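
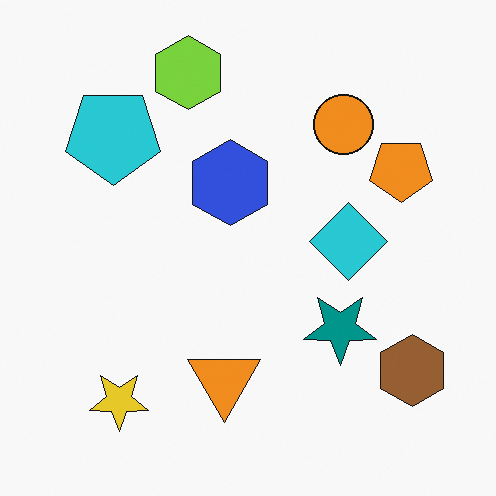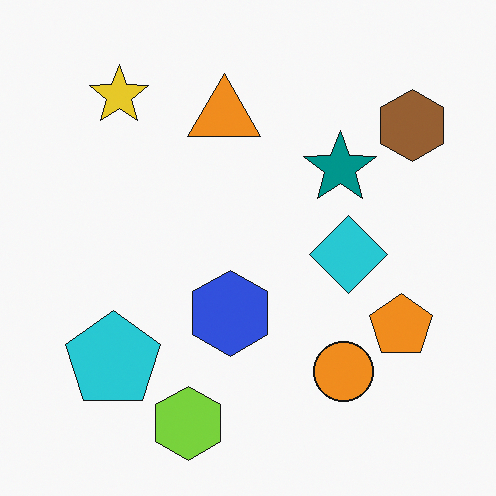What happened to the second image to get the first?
Flipped vertically (top ↔ bottom).

The lime hexagon is in the bottom of the second image and the top of the first — shapes on opposite sides of the horizontal midline have swapped in a mirror flip.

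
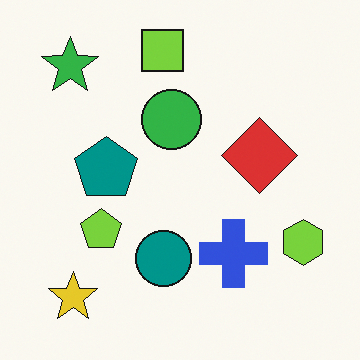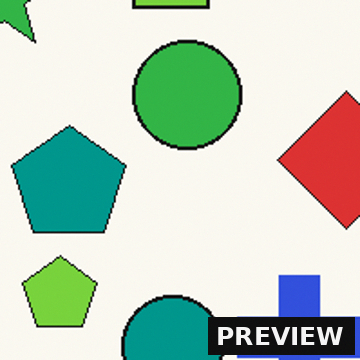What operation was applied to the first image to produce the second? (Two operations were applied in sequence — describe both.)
It was cropped to a noticeably smaller region and rescaled, then watermarked with the text "PREVIEW" in the lower-right corner.

The visible shapes are larger and the field of view is narrower; shapes near the original edges may be partly or wholly outside the frame — a crop-and-rescale. A dark label reading "PREVIEW" appears in the lower-right corner.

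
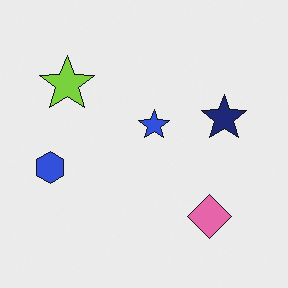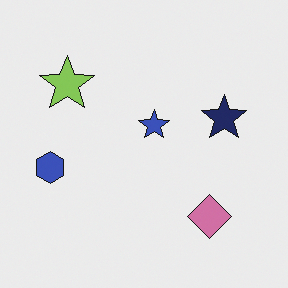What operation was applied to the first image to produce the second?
The image was slightly desaturated.

All colors are more muted and greyish — a global saturation change.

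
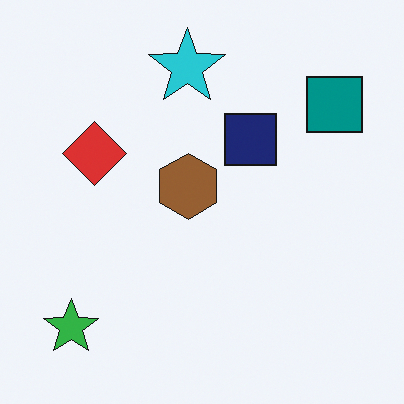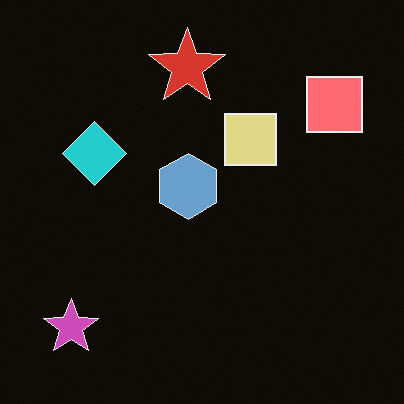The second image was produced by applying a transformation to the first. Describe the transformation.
This is the original image color-inverted (negative).

The light background has become dark and every shape's color is its complement — a photographic negative.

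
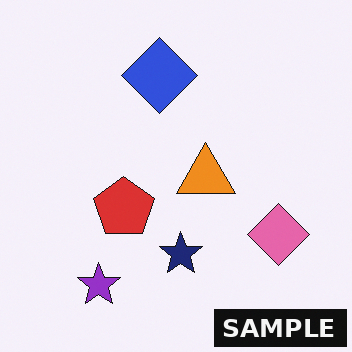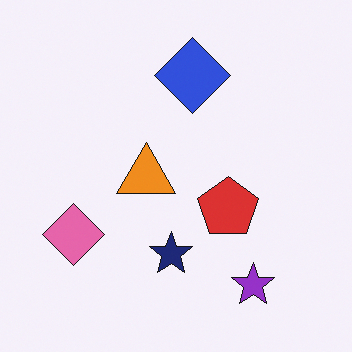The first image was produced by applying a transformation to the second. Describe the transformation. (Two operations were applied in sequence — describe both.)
The transformation is: flipped horizontally (left ↔ right), then watermarked with the text "SAMPLE" in the lower-right corner.

The pink diamond is in the left of the second image and the right of the first — shapes on opposite sides of the vertical midline have swapped in a mirror flip. A dark label reading "SAMPLE" appears in the lower-right corner.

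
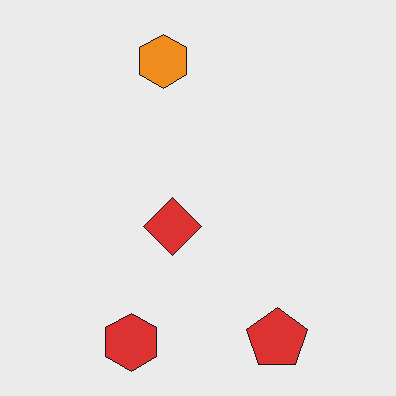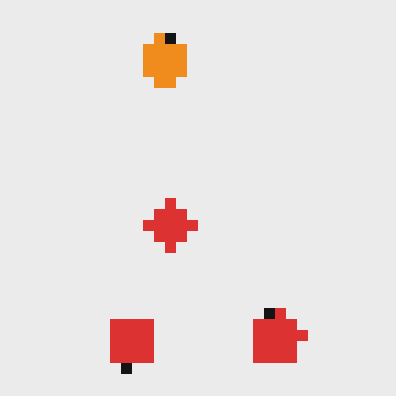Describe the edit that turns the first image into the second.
Heavily pixelated into large blocks.

Shapes are reduced to large square blocks; fine edges and outlines are lost — a downscale-then-upscale (mosaic) effect.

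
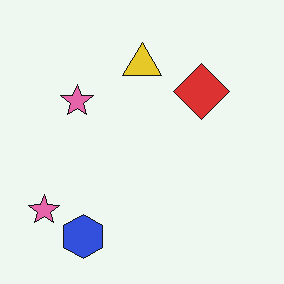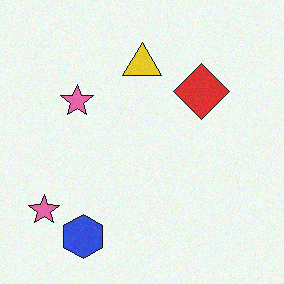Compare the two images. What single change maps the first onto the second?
This is the original image degraded with light additive noise.

Random speckle covers the whole image, including the flat background.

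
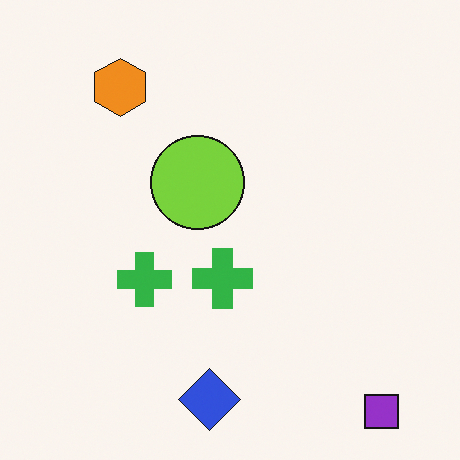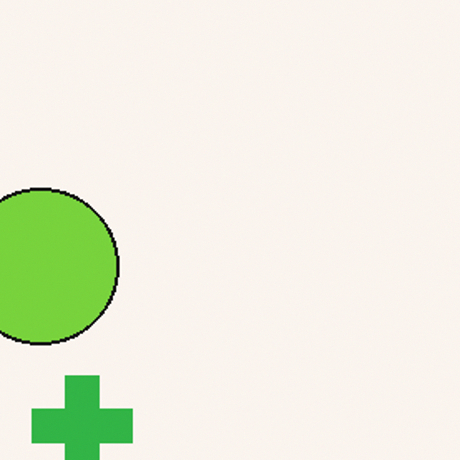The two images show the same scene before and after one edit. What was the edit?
The transformation is: cropped tightly and scaled back up.

The visible shapes are larger and the field of view is narrower; shapes near the original edges may be partly or wholly outside the frame — a crop-and-rescale.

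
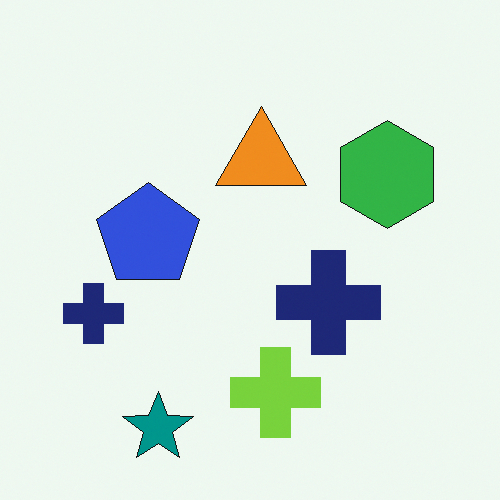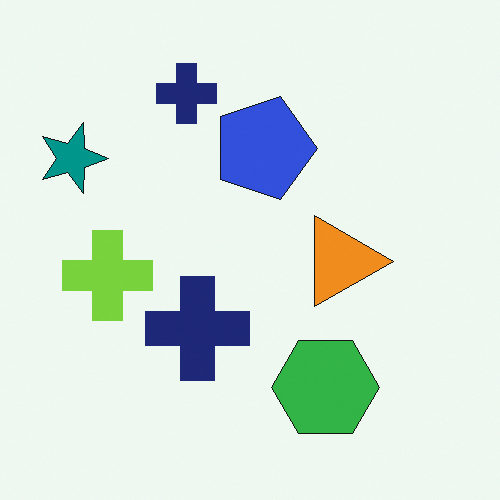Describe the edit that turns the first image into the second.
It was rotated 90° clockwise.

The teal star sits in the bottom-left of the first image and the top-left of the second — consistent with a whole-image 90° clockwise rotation.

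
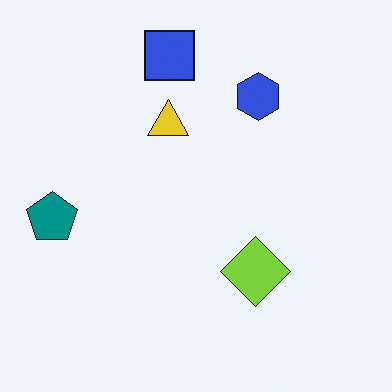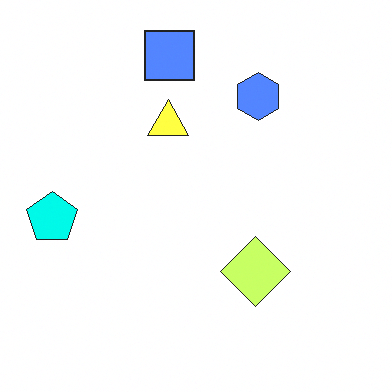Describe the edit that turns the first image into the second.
The second image is the first brightened a lot.

Every pixel — background and shapes alike — is uniformly brightened.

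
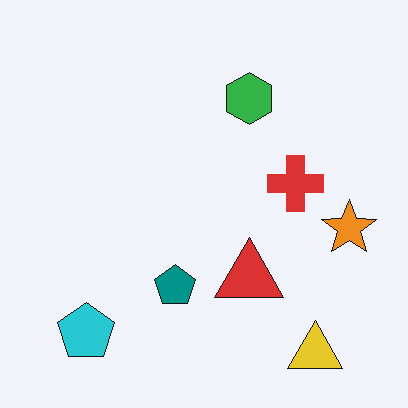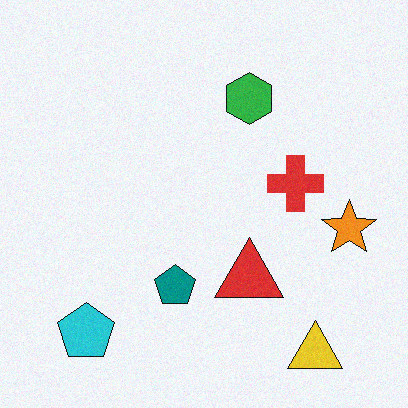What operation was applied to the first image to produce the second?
The second image is the first degraded with light additive noise.

Random speckle covers the whole image, including the flat background.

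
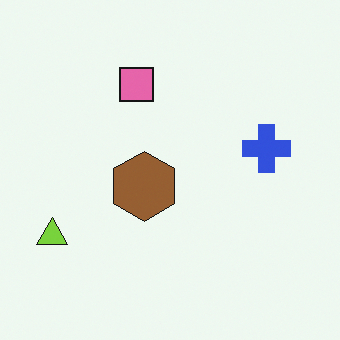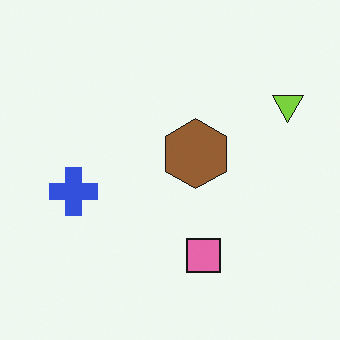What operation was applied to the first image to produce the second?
It was rotated 180°.

The lime triangle sits in the bottom-left of the first image and the top-right of the second — consistent with a whole-image 180° rotation.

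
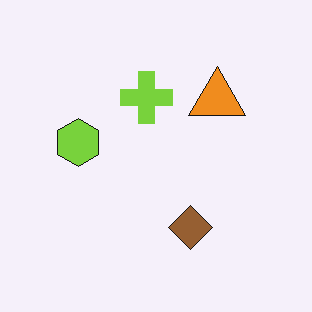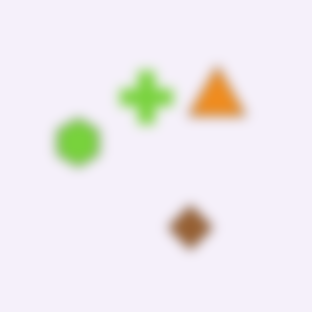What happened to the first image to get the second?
The image was strongly gaussian-blurred.

Shape edges and outlines are uniformly softened across the whole image.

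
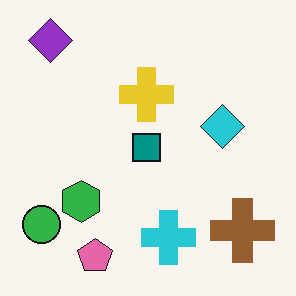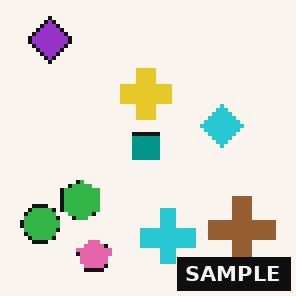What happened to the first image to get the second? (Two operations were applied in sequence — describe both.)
The image was lightly pixelated (a mild mosaic effect), then watermarked with the text "SAMPLE" in the lower-right corner.

Shapes are reduced to large square blocks; fine edges and outlines are lost — a downscale-then-upscale (mosaic) effect. A dark label reading "SAMPLE" appears in the lower-right corner.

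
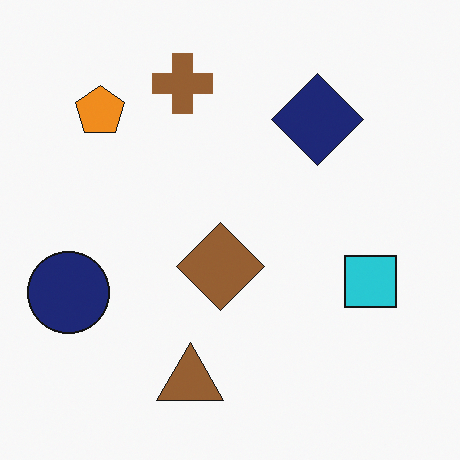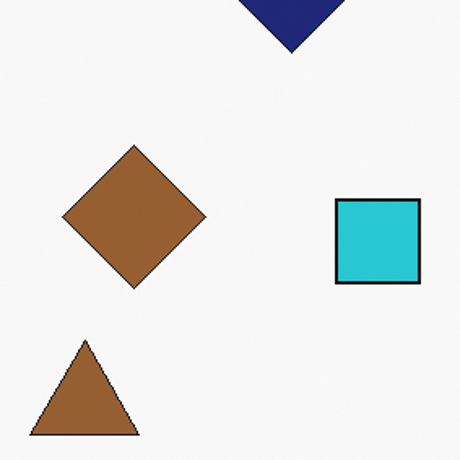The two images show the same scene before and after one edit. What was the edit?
The second image is the first cropped tightly and scaled back up.

The visible shapes are larger and the field of view is narrower; shapes near the original edges may be partly or wholly outside the frame — a crop-and-rescale.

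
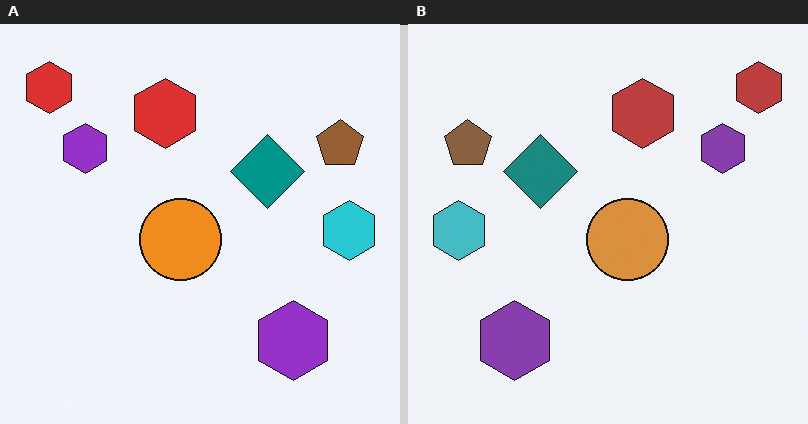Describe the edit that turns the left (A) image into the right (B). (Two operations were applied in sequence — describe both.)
This is the original image flipped horizontally (left ↔ right), then slightly desaturated.

The cyan hexagon is in the right of the left (A) image and the left of the right (B) — shapes on opposite sides of the vertical midline have swapped in a mirror flip. All colors are more muted and greyish — a global saturation change.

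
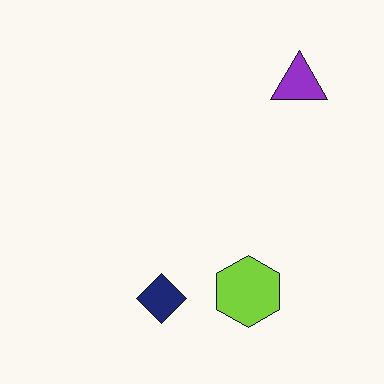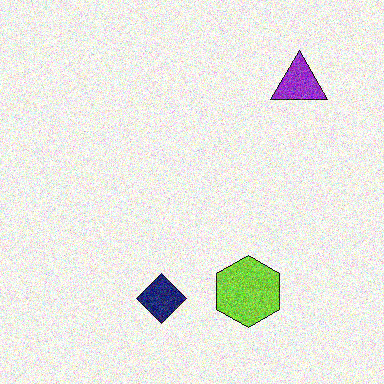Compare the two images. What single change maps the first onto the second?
The second image is the first degraded with a thick layer of grain.

Random speckle covers the whole image, including the flat background.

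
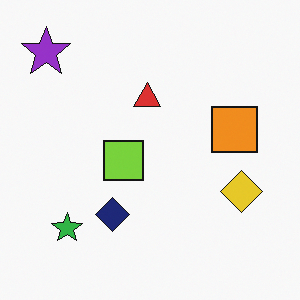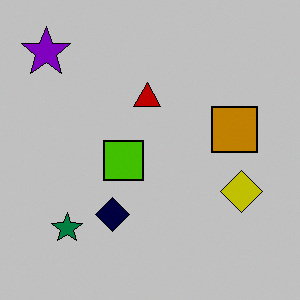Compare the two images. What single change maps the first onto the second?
Aggressively posterized.

Each flat color has snapped to a coarser quantized level — most visibly, the near-white background has dropped to a flat grey.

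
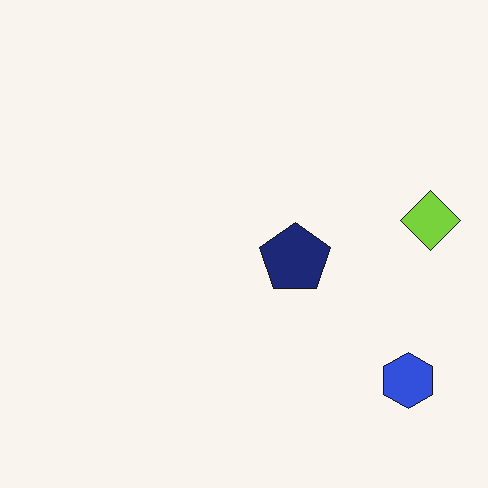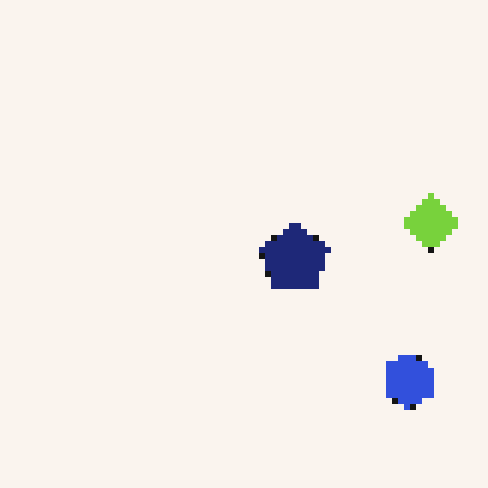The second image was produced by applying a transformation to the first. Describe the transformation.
This is the original image moderately pixelated.

Shapes are reduced to large square blocks; fine edges and outlines are lost — a downscale-then-upscale (mosaic) effect.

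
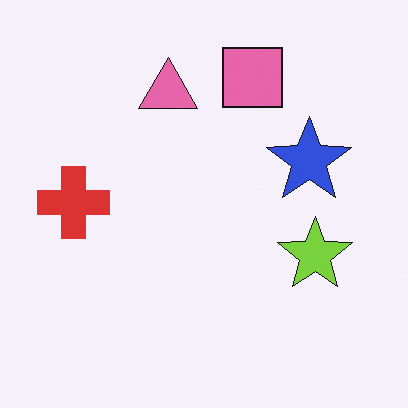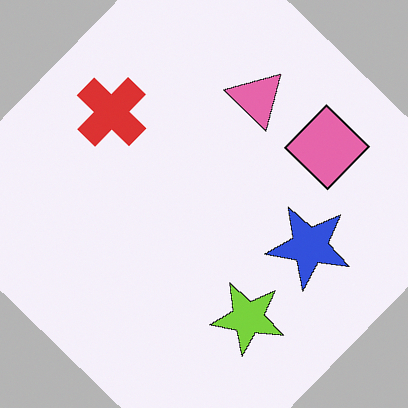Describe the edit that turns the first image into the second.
This is the original image rotated clockwise by a large amount — several tens of degrees.

Every shape is tilted by the same angle and the image corners show triangular fill wedges — a whole-image rotation by a non-right angle.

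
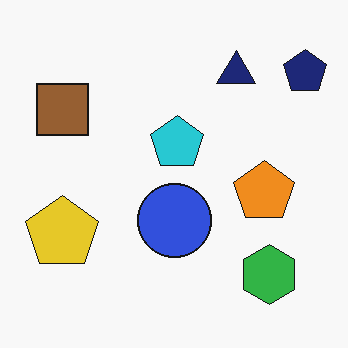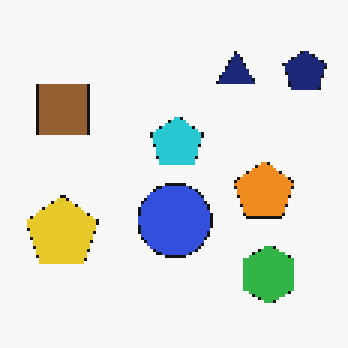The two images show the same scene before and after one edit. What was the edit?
The second image is the first mildly pixelated.

Shapes are reduced to large square blocks; fine edges and outlines are lost — a downscale-then-upscale (mosaic) effect.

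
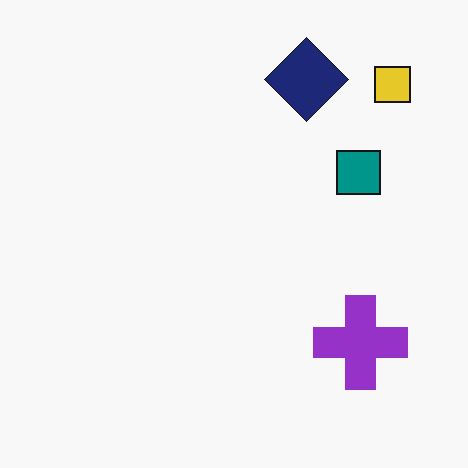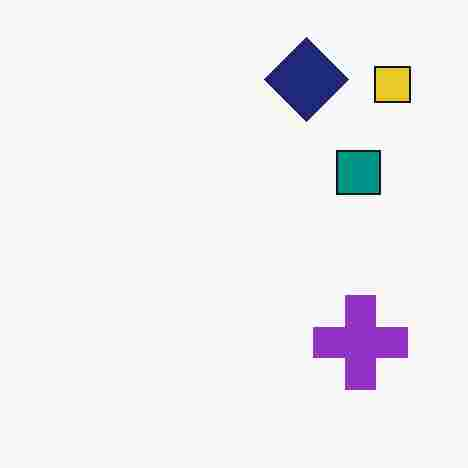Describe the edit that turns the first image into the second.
The transformation is: degraded with heavy JPEG compression.

Blocky 8×8 compression artifacts appear around shape edges and the flat background shows ringing — characteristic JPEG degradation.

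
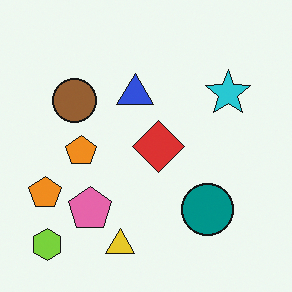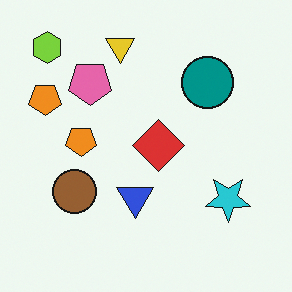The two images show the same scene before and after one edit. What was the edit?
This is the original image flipped vertically (top ↔ bottom).

The yellow triangle is in the bottom of the first image and the top of the second — shapes on opposite sides of the horizontal midline have swapped in a mirror flip.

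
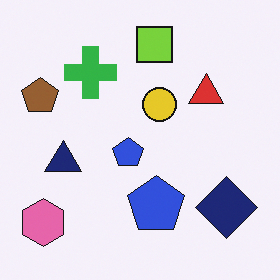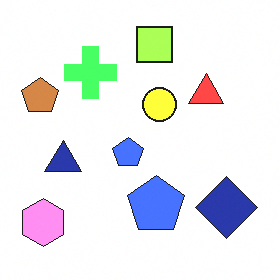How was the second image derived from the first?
The second image is the first noticeably brightened.

Every pixel — background and shapes alike — is uniformly brightened.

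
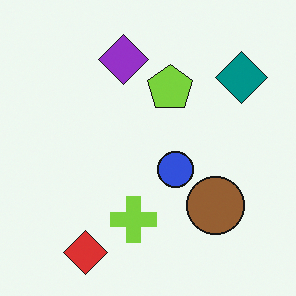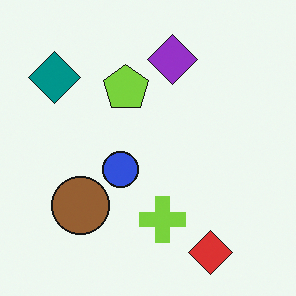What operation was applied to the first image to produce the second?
The transformation is: flipped horizontally (left ↔ right).

The teal diamond is in the top-right of the first image and the top-left of the second — shapes on opposite sides of the vertical midline have swapped in a mirror flip.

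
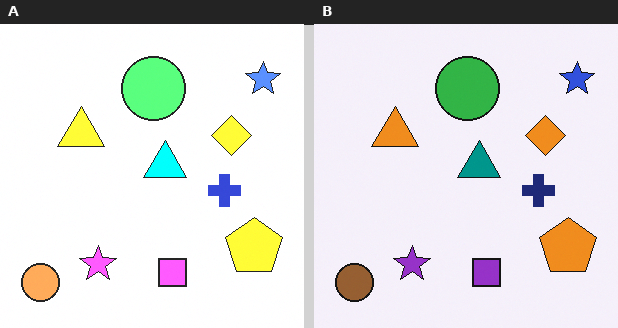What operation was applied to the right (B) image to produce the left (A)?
The left (A) image is the right (B) brightened a lot.

Every pixel — background and shapes alike — is uniformly brightened.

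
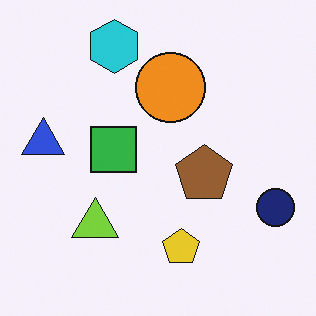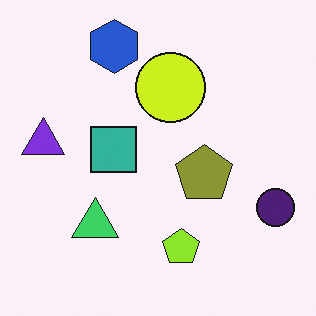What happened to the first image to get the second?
The image was hue-shifted by a small amount.

Every shape's color has rotated by the same amount around the hue wheel — a uniform hue shift.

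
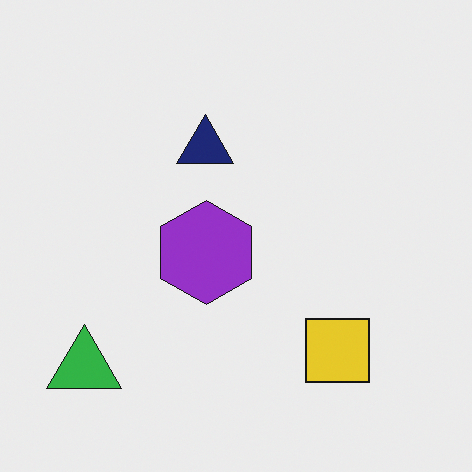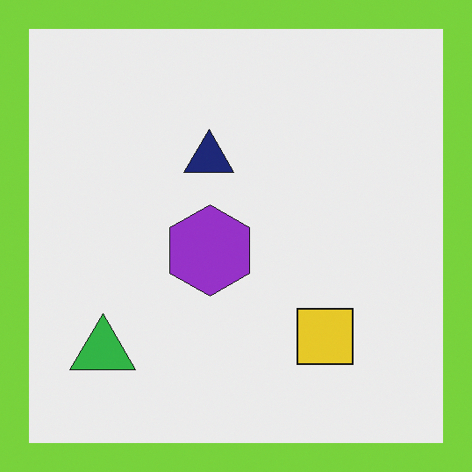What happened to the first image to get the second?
This is the original image framed with a lime border.

A solid lime frame runs around the edge of the second image, with the content slightly shrunk inside it.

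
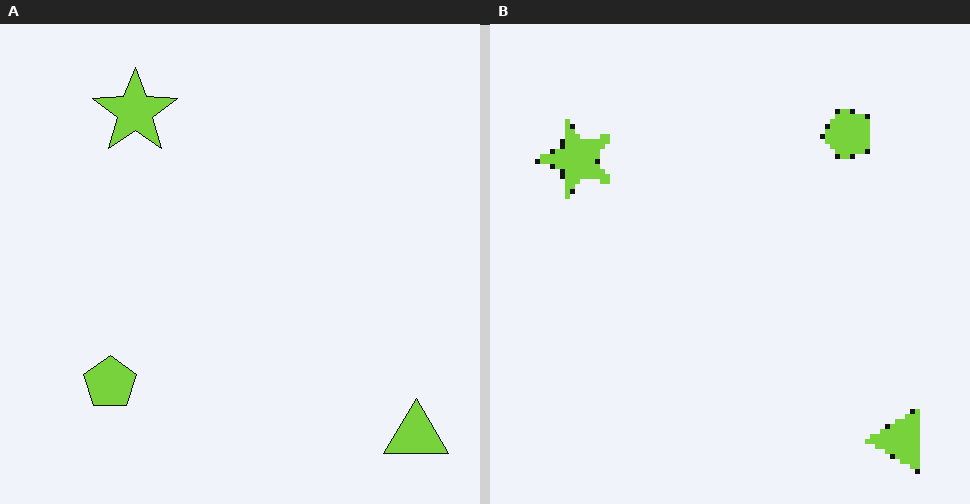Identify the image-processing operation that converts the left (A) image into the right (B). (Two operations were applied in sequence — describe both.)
This is the original image lightly pixelated (a mild mosaic effect), then transposed (reflected across the top-left ↔ bottom-right diagonal).

Shapes are reduced to large square blocks; fine edges and outlines are lost — a downscale-then-upscale (mosaic) effect. Shapes have swapped their row and column positions — what was in the top-right is now in the bottom-left — a diagonal reflection.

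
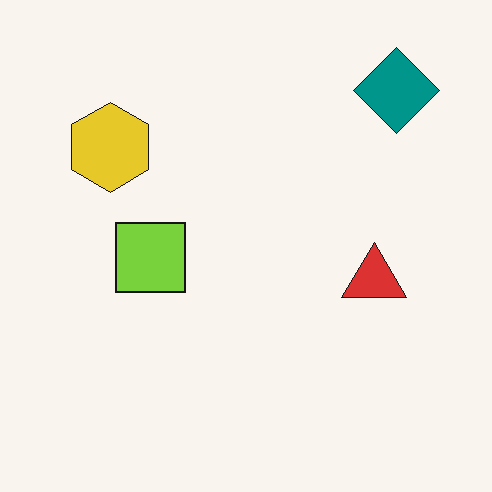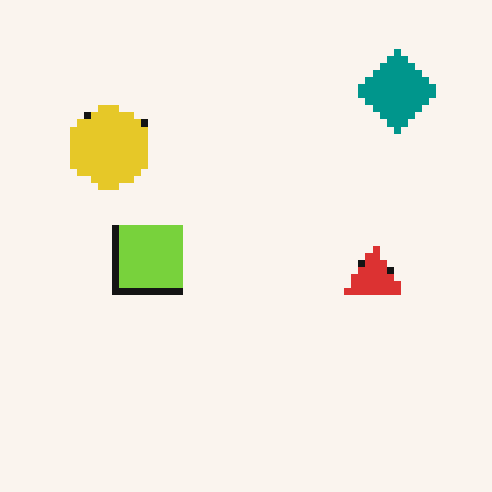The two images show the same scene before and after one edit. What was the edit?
Moderately pixelated.

Shapes are reduced to large square blocks; fine edges and outlines are lost — a downscale-then-upscale (mosaic) effect.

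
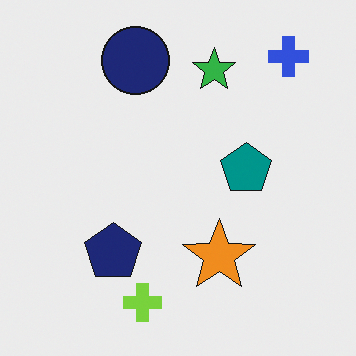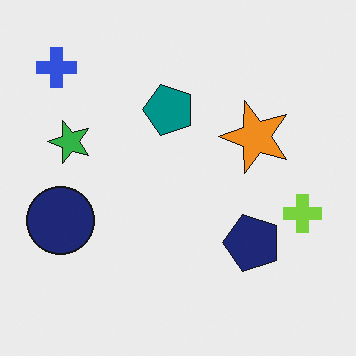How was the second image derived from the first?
The image was rotated 90° counter-clockwise.

The blue cross sits in the top-right of the first image and the top-left of the second — consistent with a whole-image 90° counter-clockwise rotation.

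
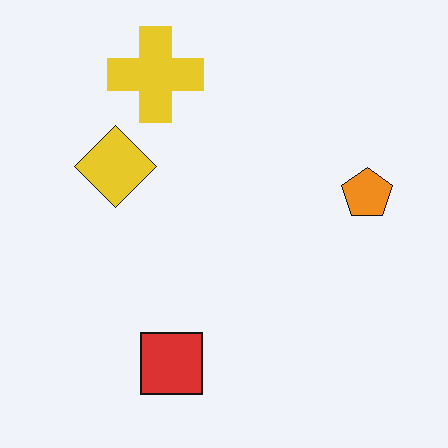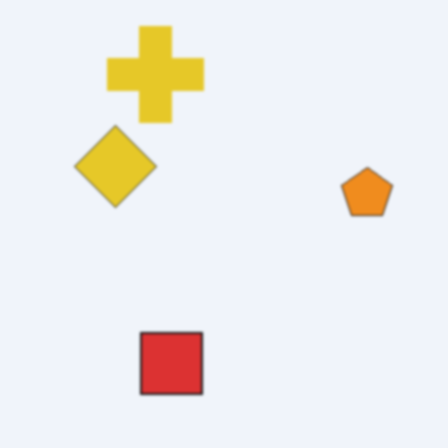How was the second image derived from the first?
The image was slightly softened.

Shape edges and outlines are uniformly softened across the whole image.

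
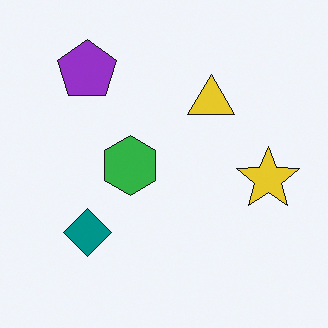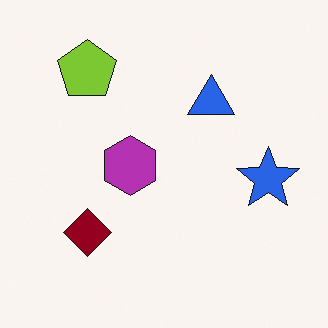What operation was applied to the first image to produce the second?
The transformation is: hue-shifted through roughly half the color wheel.

Every shape's color has rotated by the same amount around the hue wheel — a uniform hue shift.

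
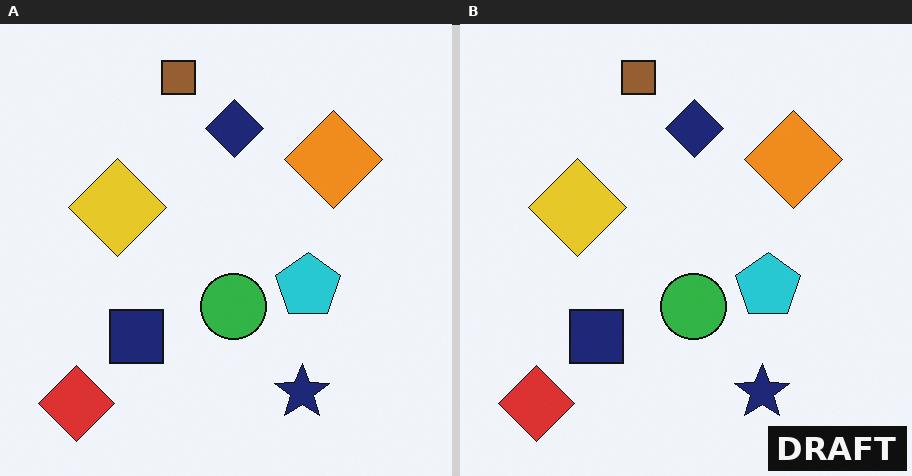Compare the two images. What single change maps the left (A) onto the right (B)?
The transformation is: watermarked with the text "DRAFT" in the lower-right corner.

A dark label reading "DRAFT" appears in the lower-right corner.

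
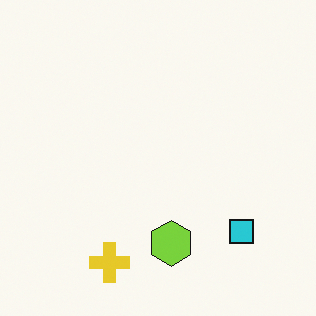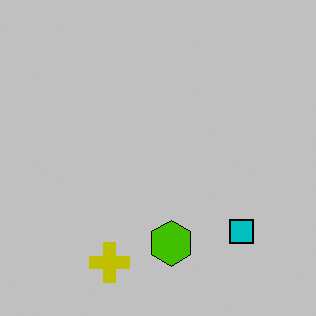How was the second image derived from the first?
This is the original image aggressively posterized.

Each flat color has snapped to a coarser quantized level — most visibly, the near-white background has dropped to a flat grey.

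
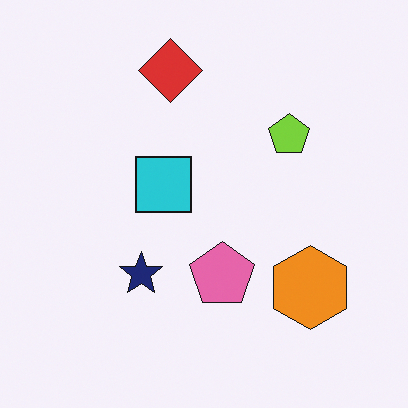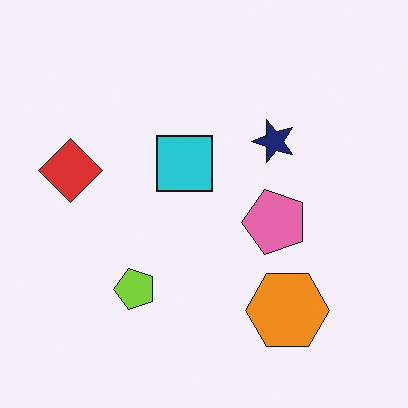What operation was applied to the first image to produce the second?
The transformation is: transposed (reflected across the top-left ↔ bottom-right diagonal).

Shapes have swapped their row and column positions — what was in the top-right is now in the bottom-left — a diagonal reflection.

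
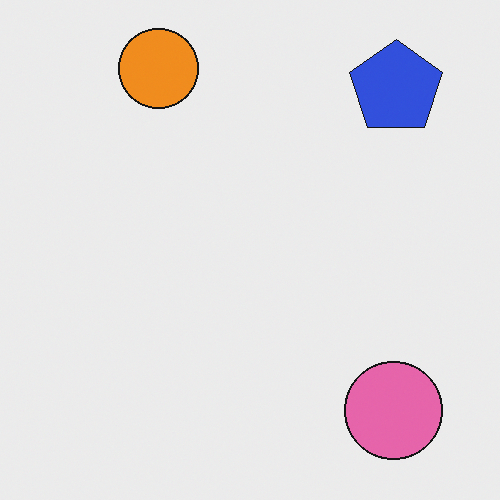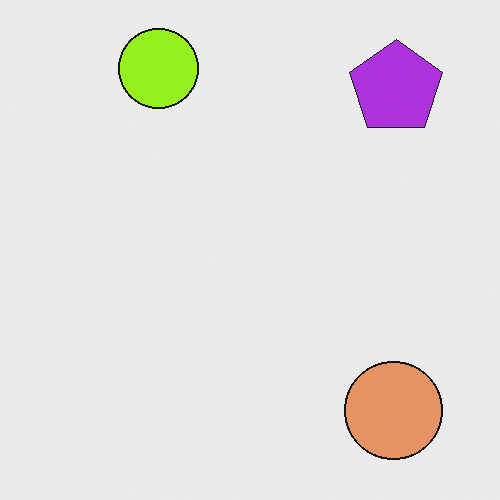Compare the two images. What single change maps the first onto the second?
The transformation is: hue-shifted slightly.

Every shape's color has rotated by the same amount around the hue wheel — a uniform hue shift.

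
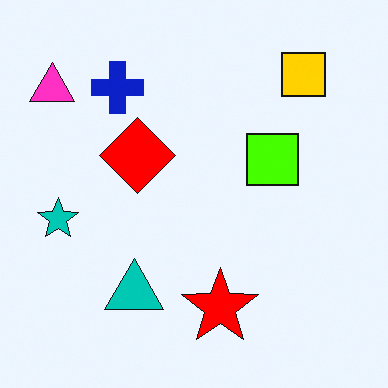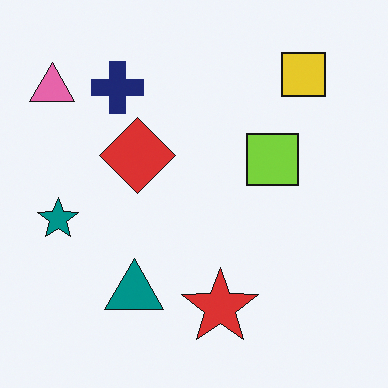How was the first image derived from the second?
The first image is the second heavily oversaturated.

All colors are more vivid — a global saturation change.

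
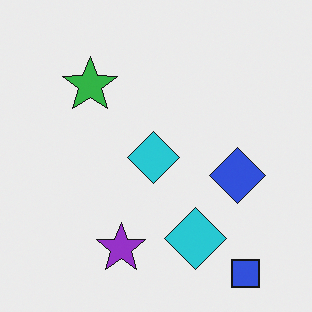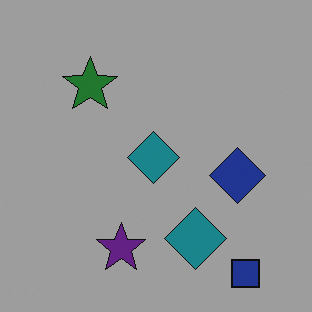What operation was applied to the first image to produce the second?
The image was noticeably darkened.

Every pixel — background and shapes alike — is uniformly darkened.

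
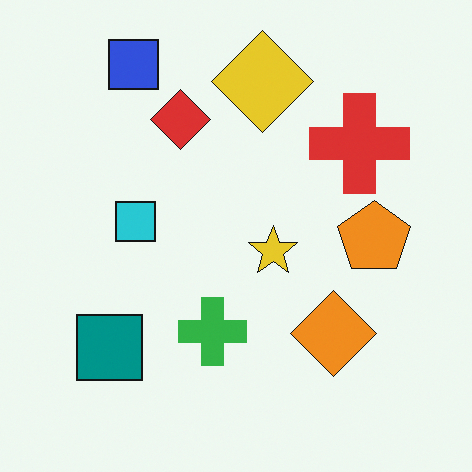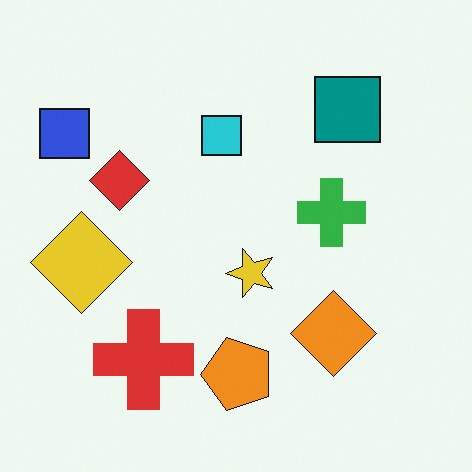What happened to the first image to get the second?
The image was transposed (reflected across the top-left ↔ bottom-right diagonal).

Shapes have swapped their row and column positions — what was in the top-right is now in the bottom-left — a diagonal reflection.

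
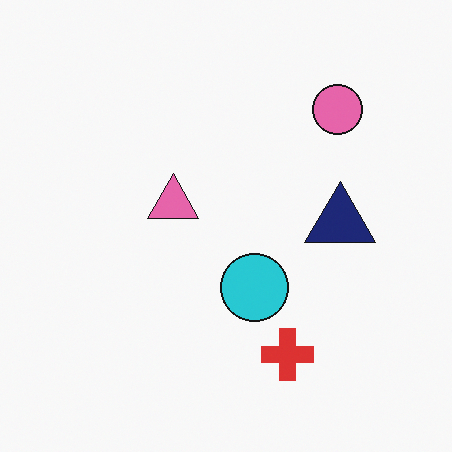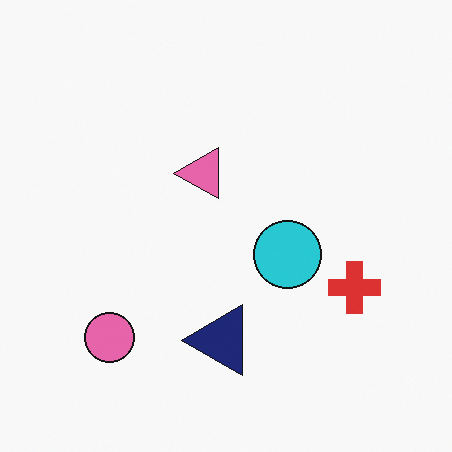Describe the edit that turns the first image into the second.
Transposed (reflected across the top-left ↔ bottom-right diagonal).

Shapes have swapped their row and column positions — what was in the top-right is now in the bottom-left — a diagonal reflection.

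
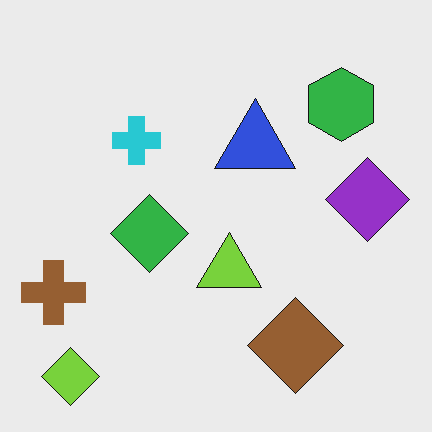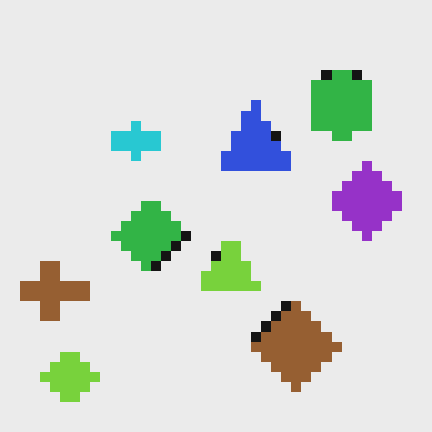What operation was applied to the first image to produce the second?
The second image is the first heavily pixelated into large blocks.

Shapes are reduced to large square blocks; fine edges and outlines are lost — a downscale-then-upscale (mosaic) effect.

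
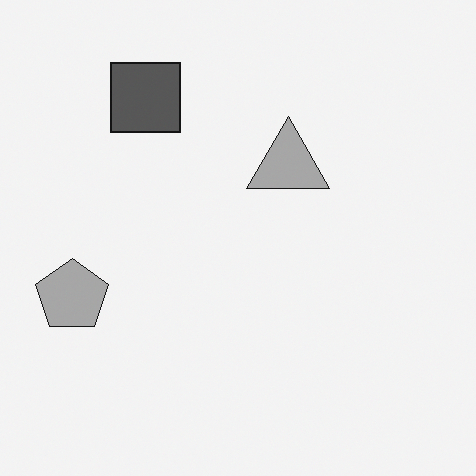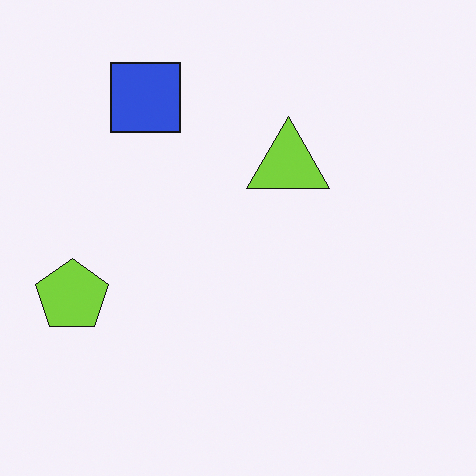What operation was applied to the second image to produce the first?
Converted to grayscale.

All color is removed — every shape is now a shade of grey.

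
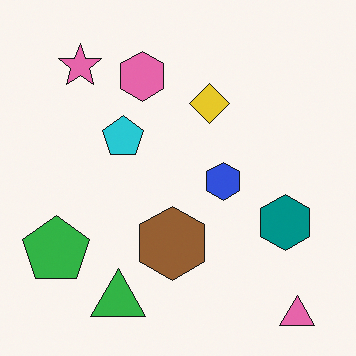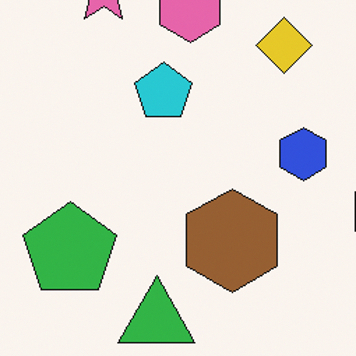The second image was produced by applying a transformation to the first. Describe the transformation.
The second image is the first cropped to a modestly smaller region and rescaled.

The visible shapes are larger and the field of view is narrower; shapes near the original edges may be partly or wholly outside the frame — a crop-and-rescale.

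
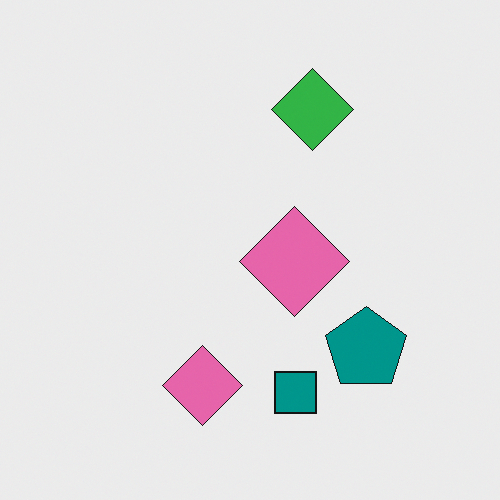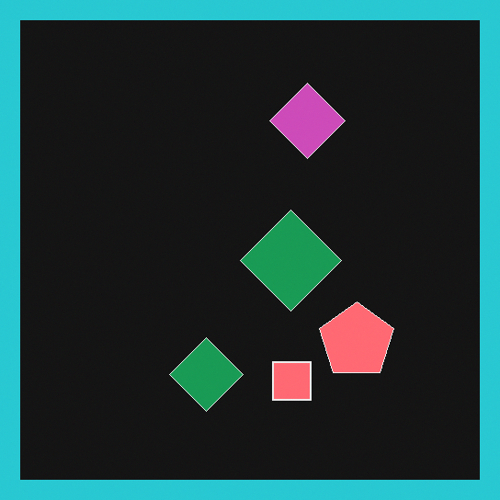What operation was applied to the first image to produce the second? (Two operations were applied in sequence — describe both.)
It was color-inverted (negative), then framed with a cyan border.

The light background has become dark and every shape's color is its complement — a photographic negative. A solid cyan frame runs around the edge of the second image, with the content slightly shrunk inside it.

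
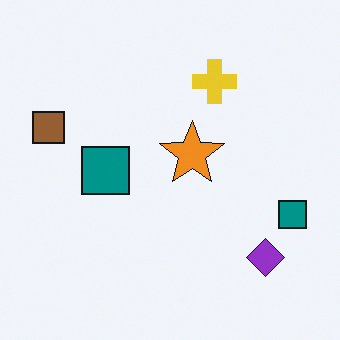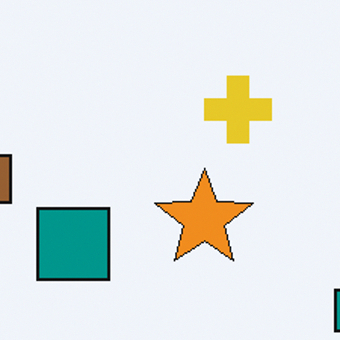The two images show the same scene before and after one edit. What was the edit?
The second image is the first cropped slightly and scaled back up.

The visible shapes are larger and the field of view is narrower; shapes near the original edges may be partly or wholly outside the frame — a crop-and-rescale.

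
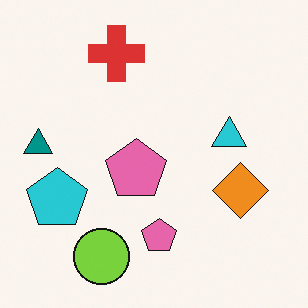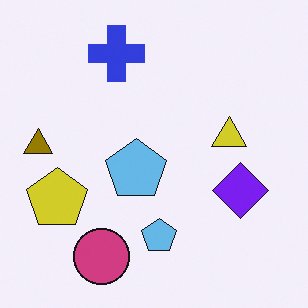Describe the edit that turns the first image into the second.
It was hue-shifted by a large amount.

Every shape's color has rotated by the same amount around the hue wheel — a uniform hue shift.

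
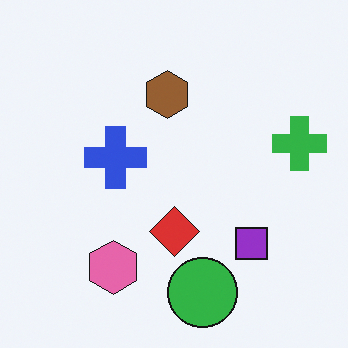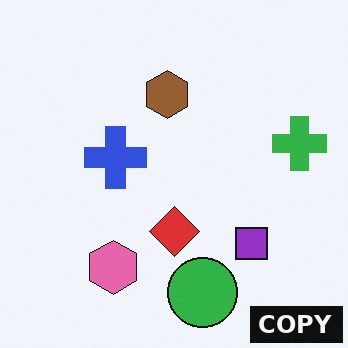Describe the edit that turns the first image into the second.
The image was watermarked with the text "COPY" in the lower-right corner.

A dark label reading "COPY" appears in the lower-right corner.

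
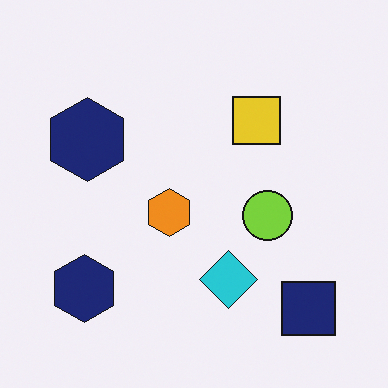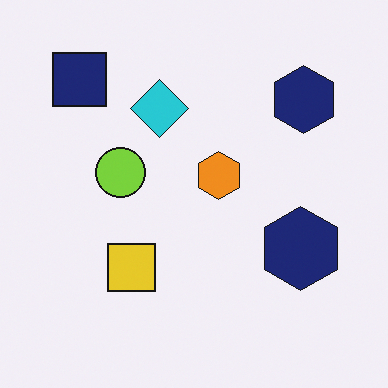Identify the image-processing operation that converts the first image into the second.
The transformation is: rotated 180°.

The navy square sits in the bottom-right of the first image and the top-left of the second — consistent with a whole-image 180° rotation.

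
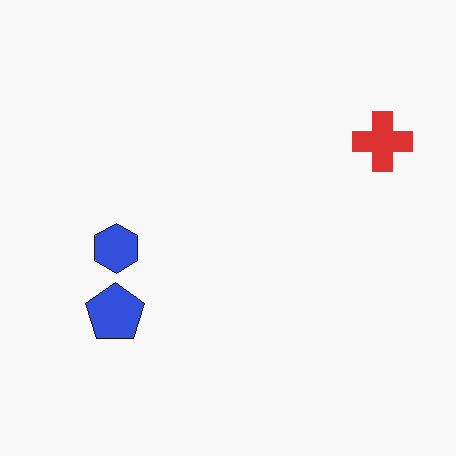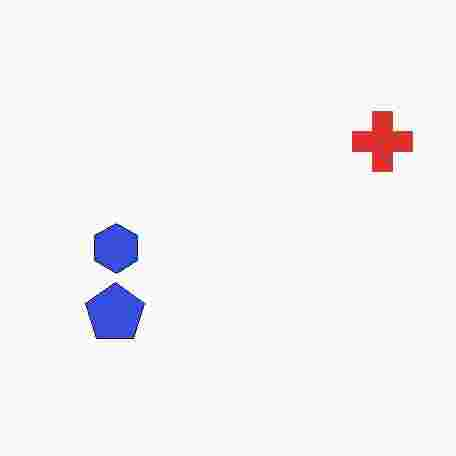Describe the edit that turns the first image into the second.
This is the original image heavily JPEG-compressed with obvious blocking artifacts.

Blocky 8×8 compression artifacts appear around shape edges and the flat background shows ringing — characteristic JPEG degradation.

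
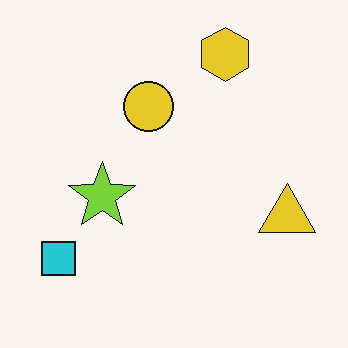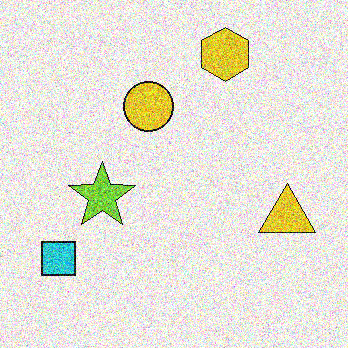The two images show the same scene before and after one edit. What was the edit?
The image was degraded with heavy additive noise.

Random speckle covers the whole image, including the flat background.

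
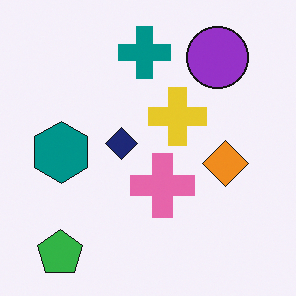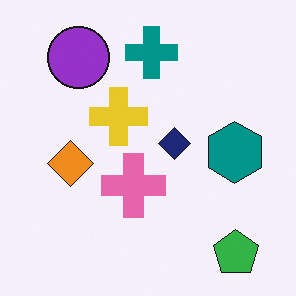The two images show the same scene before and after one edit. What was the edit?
The transformation is: flipped horizontally (left ↔ right).

The green pentagon is in the bottom-left of the first image and the bottom-right of the second — shapes on opposite sides of the vertical midline have swapped in a mirror flip.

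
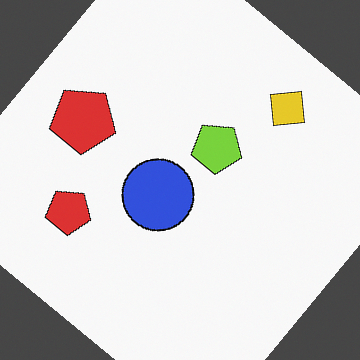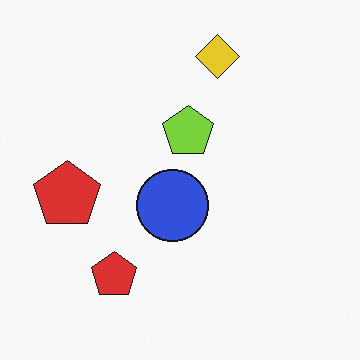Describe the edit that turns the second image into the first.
The first image is the second rotated clockwise by a large amount — several tens of degrees.

Every shape is tilted by the same angle and the image corners show triangular fill wedges — a whole-image rotation by a non-right angle.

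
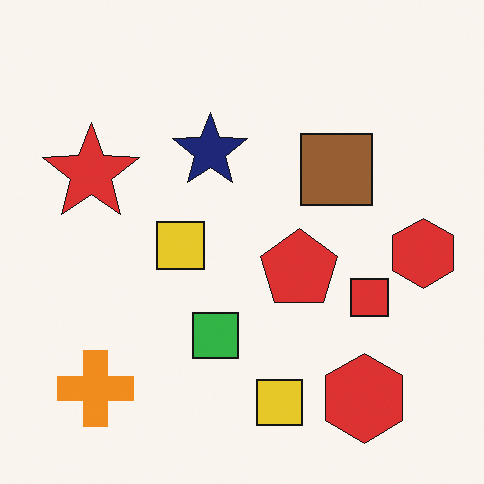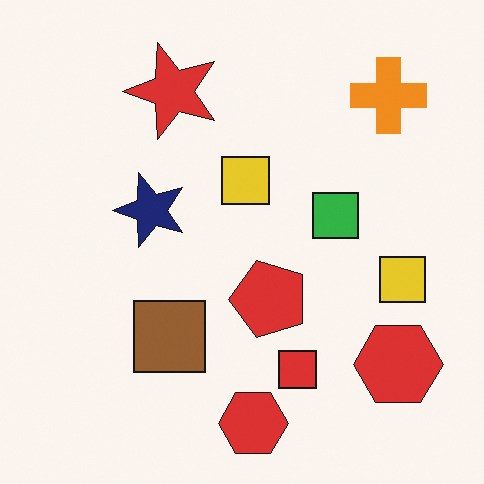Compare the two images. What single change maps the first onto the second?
Transposed (reflected across the top-left ↔ bottom-right diagonal).

Shapes have swapped their row and column positions — what was in the top-right is now in the bottom-left — a diagonal reflection.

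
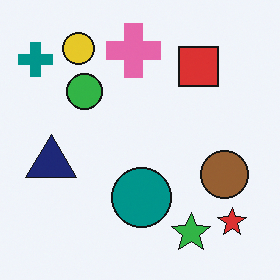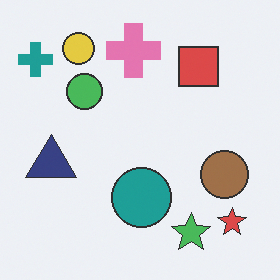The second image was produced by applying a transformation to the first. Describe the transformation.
Given slightly reduced contrast.

Tones are pushed toward mid-grey across the whole image — a global contrast change.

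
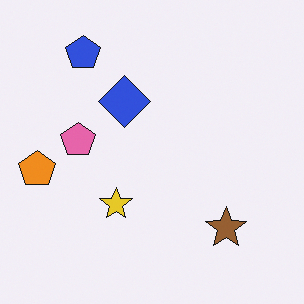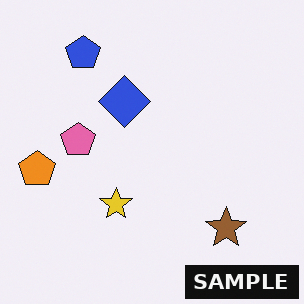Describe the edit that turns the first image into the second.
Watermarked with the text "SAMPLE" in the lower-right corner.

A dark label reading "SAMPLE" appears in the lower-right corner.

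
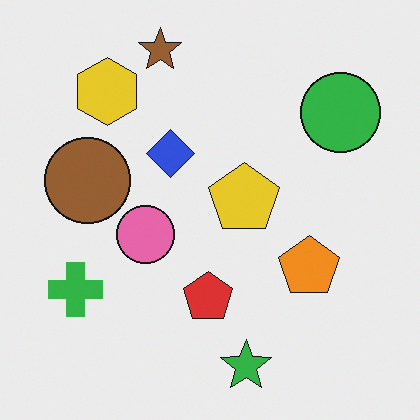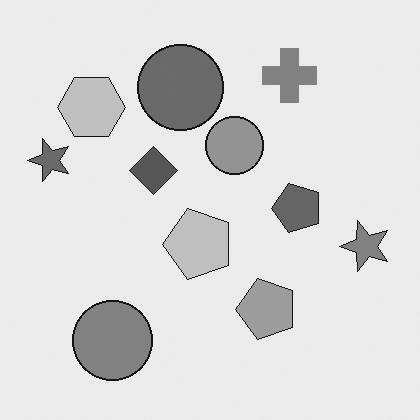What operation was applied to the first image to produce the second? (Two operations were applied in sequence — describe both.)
The transformation is: converted to grayscale, then transposed (reflected across the top-left ↔ bottom-right diagonal).

All color is removed — every shape is now a shade of grey. Shapes have swapped their row and column positions — what was in the top-right is now in the bottom-left — a diagonal reflection.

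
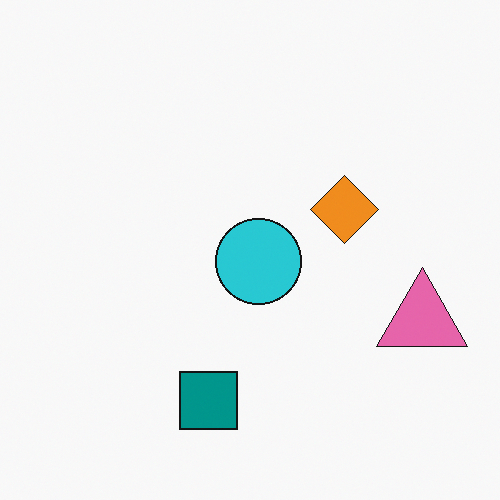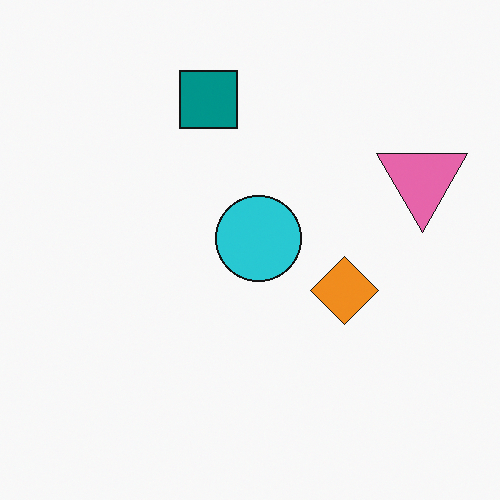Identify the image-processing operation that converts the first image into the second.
The transformation is: flipped vertically (top ↔ bottom).

The teal square is in the bottom of the first image and the top of the second — shapes on opposite sides of the horizontal midline have swapped in a mirror flip.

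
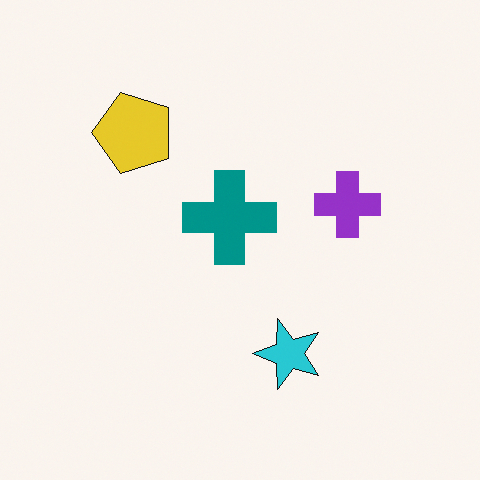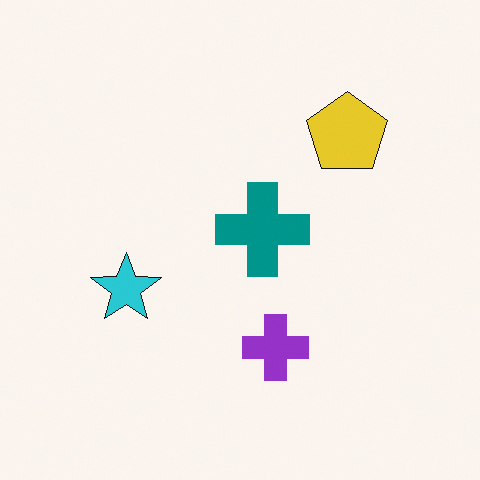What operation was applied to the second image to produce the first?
This is the original image rotated 90° counter-clockwise.

The yellow pentagon sits in the top-right of the second image and the top-left of the first — consistent with a whole-image 90° counter-clockwise rotation.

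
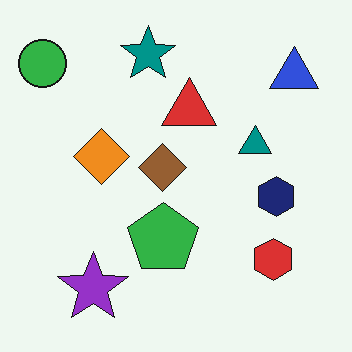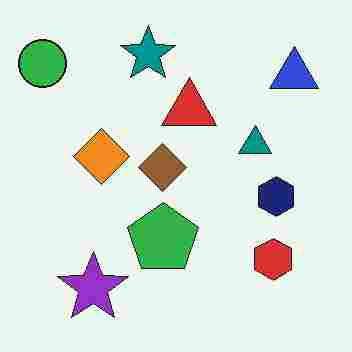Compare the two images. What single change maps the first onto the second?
This is the original image heavily JPEG-compressed with obvious blocking artifacts.

Blocky 8×8 compression artifacts appear around shape edges and the flat background shows ringing — characteristic JPEG degradation.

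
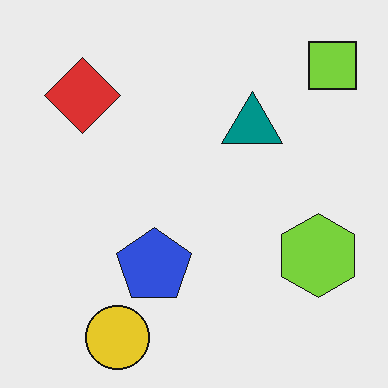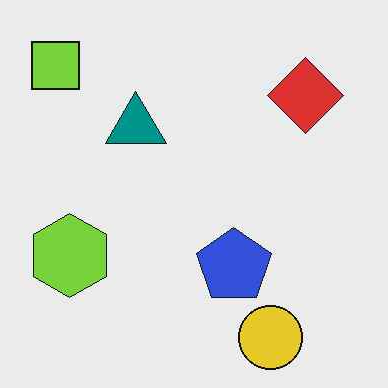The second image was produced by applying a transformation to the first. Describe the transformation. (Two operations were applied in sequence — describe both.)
The second image is the first JPEG-compressed with visible artifacts, then flipped horizontally (left ↔ right).

Blocky 8×8 compression artifacts appear around shape edges and the flat background shows ringing — characteristic JPEG degradation. The lime square is in the top-right of the first image and the top-left of the second — shapes on opposite sides of the vertical midline have swapped in a mirror flip.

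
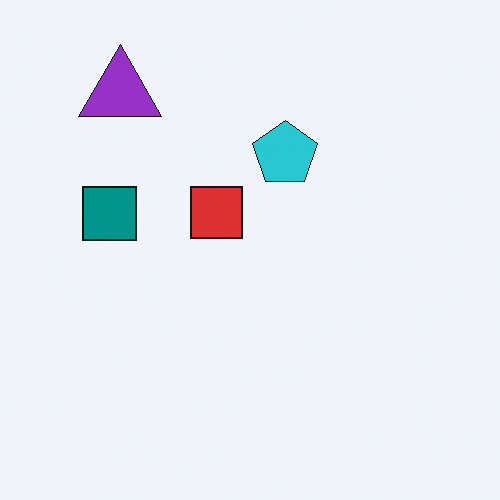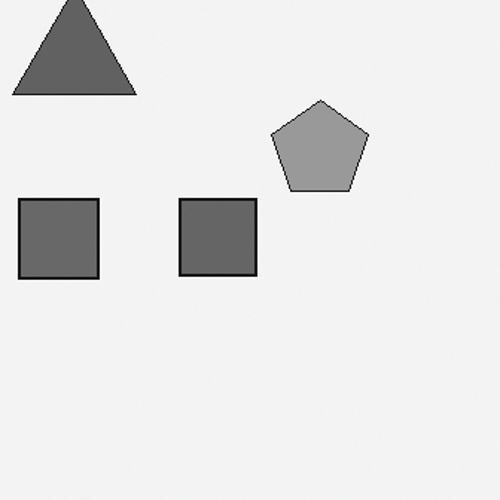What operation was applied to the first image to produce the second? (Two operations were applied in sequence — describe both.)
The second image is the first converted to grayscale, then cropped slightly and scaled back up.

All color is removed — every shape is now a shade of grey. The visible shapes are larger and the field of view is narrower; shapes near the original edges may be partly or wholly outside the frame — a crop-and-rescale.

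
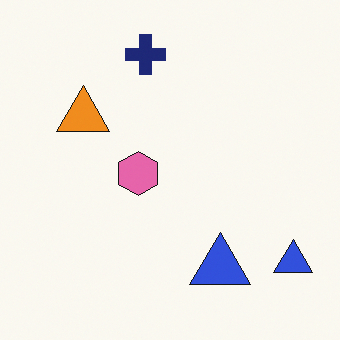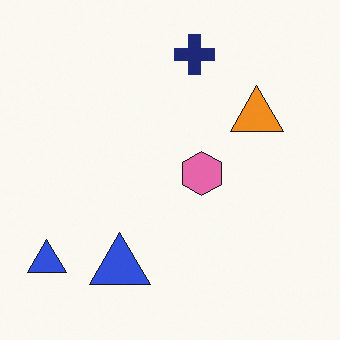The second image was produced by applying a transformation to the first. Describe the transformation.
The image was flipped horizontally (left ↔ right).

The orange triangle is in the left of the first image and the right of the second — shapes on opposite sides of the vertical midline have swapped in a mirror flip.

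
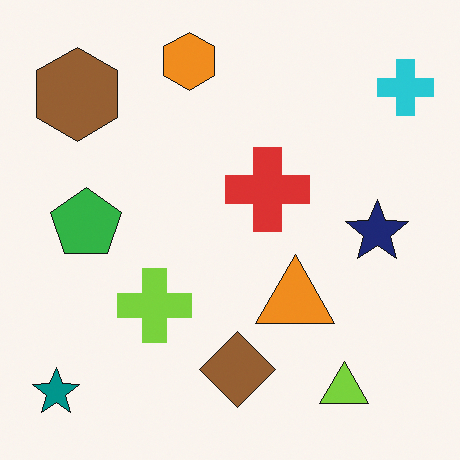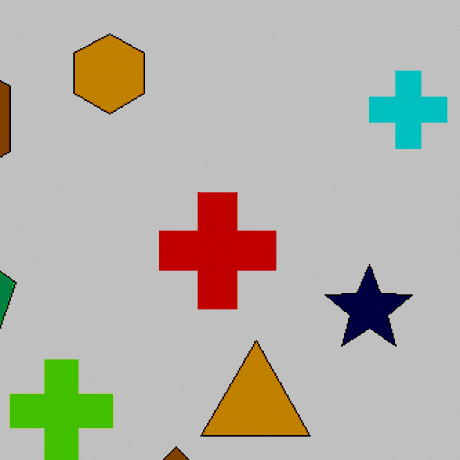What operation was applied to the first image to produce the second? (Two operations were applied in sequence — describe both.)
The transformation is: cropped slightly and scaled back up, then heavily posterized to just a handful of flat colors.

The visible shapes are larger and the field of view is narrower; shapes near the original edges may be partly or wholly outside the frame — a crop-and-rescale. Each flat color has snapped to a coarser quantized level — most visibly, the near-white background has dropped to a flat grey.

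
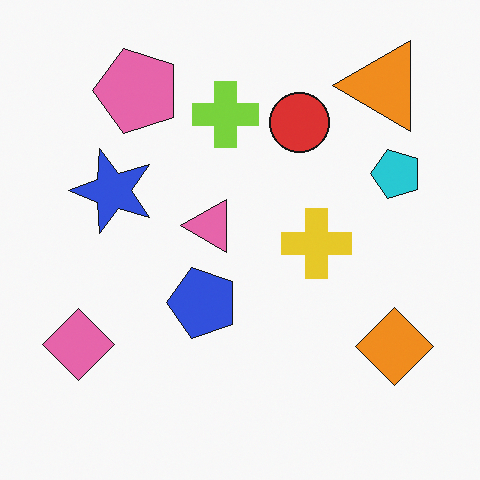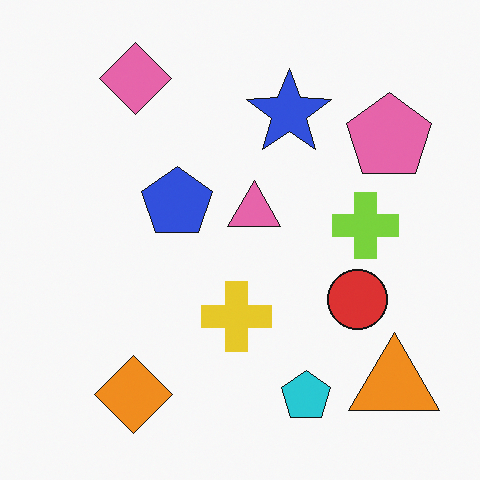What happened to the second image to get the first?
It was rotated 90° counter-clockwise.

The orange triangle sits in the bottom-right of the second image and the top-right of the first — consistent with a whole-image 90° counter-clockwise rotation.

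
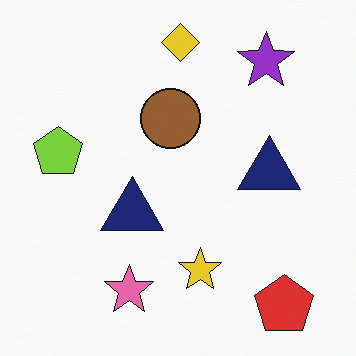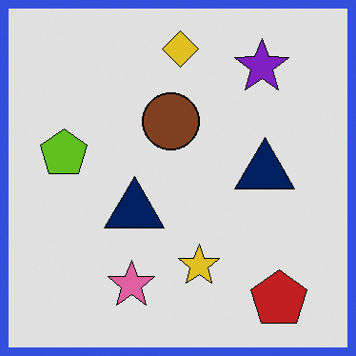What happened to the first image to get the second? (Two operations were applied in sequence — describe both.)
It was posterized to a reduced palette, then framed with a blue border.

Each flat color has snapped to a coarser quantized level — most visibly, the near-white background has dropped to a flat grey. A solid blue frame runs around the edge of the second image, with the content slightly shrunk inside it.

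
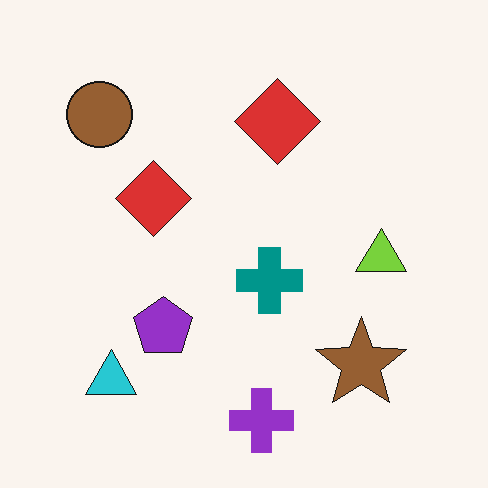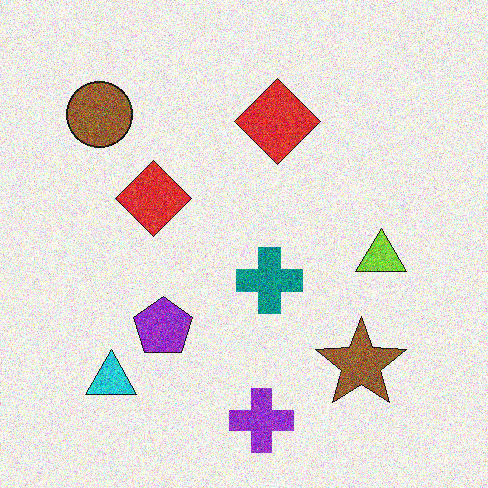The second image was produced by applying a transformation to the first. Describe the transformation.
The image was degraded with a thick layer of grain.

Random speckle covers the whole image, including the flat background.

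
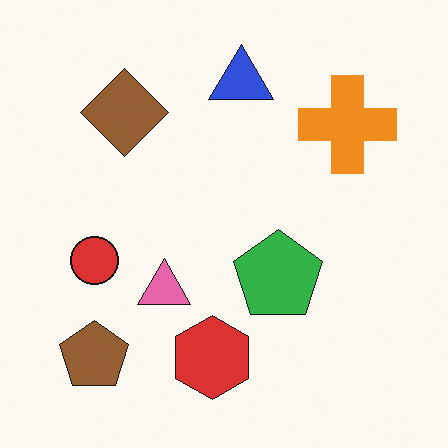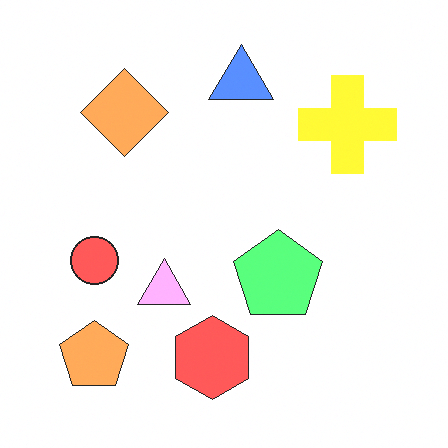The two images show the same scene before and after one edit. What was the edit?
Substantially brightened.

Every pixel — background and shapes alike — is uniformly brightened.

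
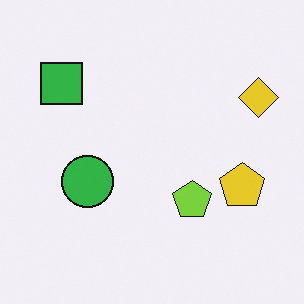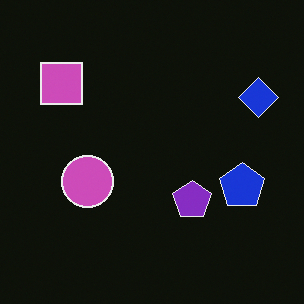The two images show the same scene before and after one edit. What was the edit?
The second image is the first color-inverted (negative).

The light background has become dark and every shape's color is its complement — a photographic negative.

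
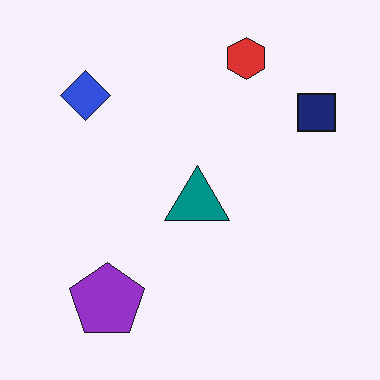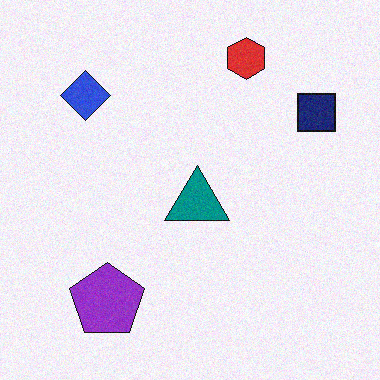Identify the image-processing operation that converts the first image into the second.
It was degraded with subtle gaussian noise.

Random speckle covers the whole image, including the flat background.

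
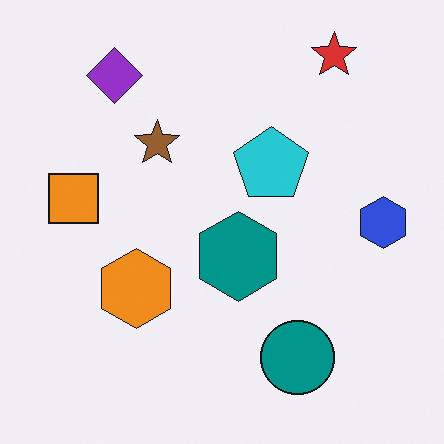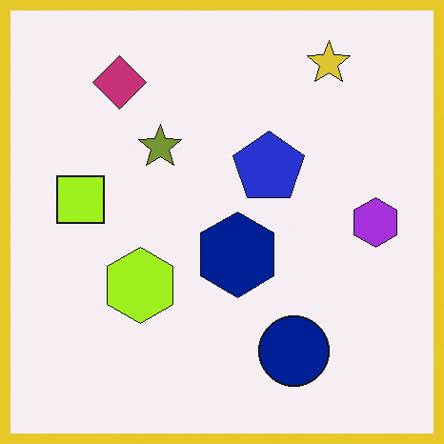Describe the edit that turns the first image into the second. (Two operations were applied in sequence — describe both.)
This is the original image hue-shifted slightly, then framed with a yellow border.

Every shape's color has rotated by the same amount around the hue wheel — a uniform hue shift. A solid yellow frame runs around the edge of the second image, with the content slightly shrunk inside it.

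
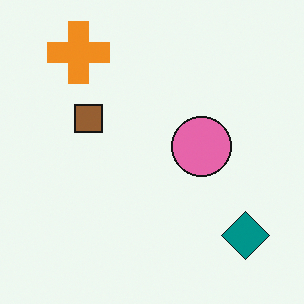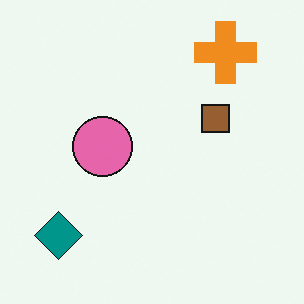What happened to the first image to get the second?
It was flipped horizontally (left ↔ right).

The teal diamond is in the bottom-right of the first image and the bottom-left of the second — shapes on opposite sides of the vertical midline have swapped in a mirror flip.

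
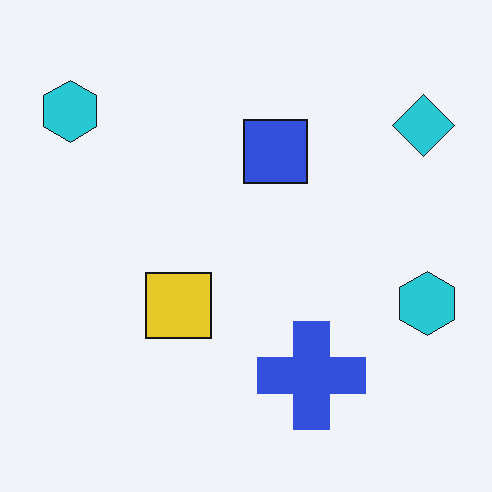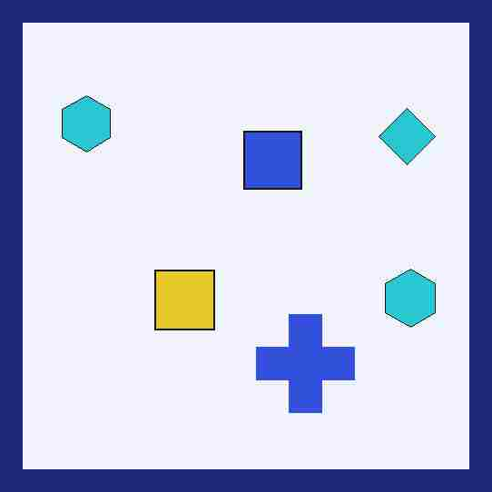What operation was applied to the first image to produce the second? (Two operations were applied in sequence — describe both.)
The image was degraded with heavy JPEG compression, then framed with a navy border.

Blocky 8×8 compression artifacts appear around shape edges and the flat background shows ringing — characteristic JPEG degradation. A solid navy frame runs around the edge of the second image, with the content slightly shrunk inside it.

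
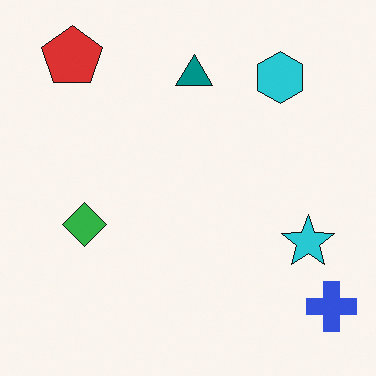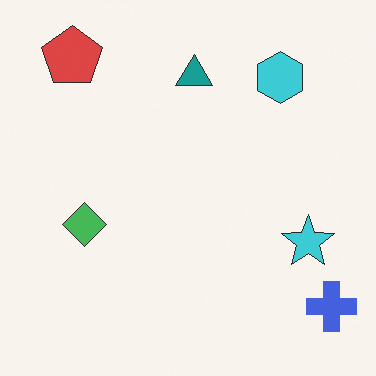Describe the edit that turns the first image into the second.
The transformation is: given slightly reduced contrast.

Tones are pushed toward mid-grey across the whole image — a global contrast change.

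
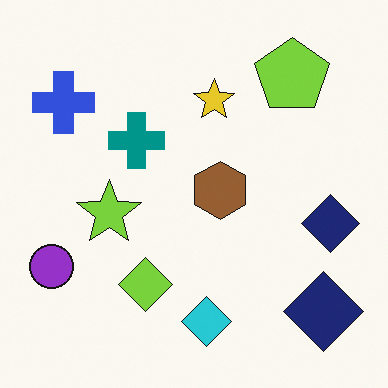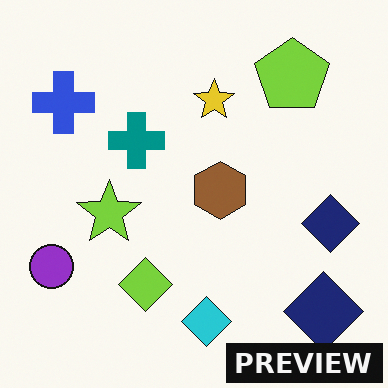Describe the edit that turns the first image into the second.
The transformation is: watermarked with the text "PREVIEW" in the lower-right corner.

A dark label reading "PREVIEW" appears in the lower-right corner.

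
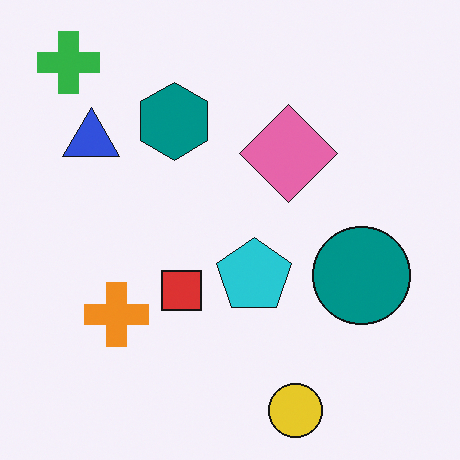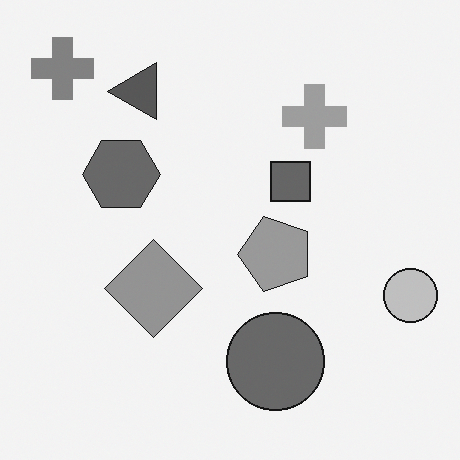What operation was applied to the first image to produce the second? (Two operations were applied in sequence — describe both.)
It was converted to grayscale, then transposed (reflected across the top-left ↔ bottom-right diagonal).

All color is removed — every shape is now a shade of grey. Shapes have swapped their row and column positions — what was in the top-right is now in the bottom-left — a diagonal reflection.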